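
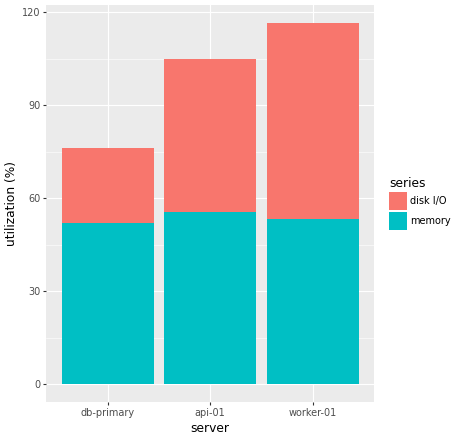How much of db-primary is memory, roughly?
≈ 50

memory top ≈ 50, bottom ≈ 0; segment ≈ 50.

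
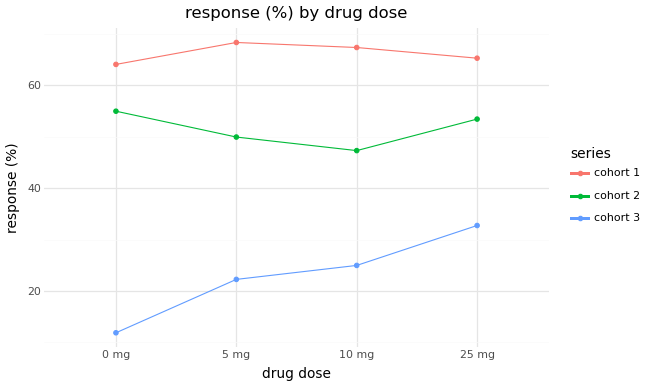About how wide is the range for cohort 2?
≈ 10

Max 0 mg ≈ 55, min 10 mg ≈ 45; range ≈ 10.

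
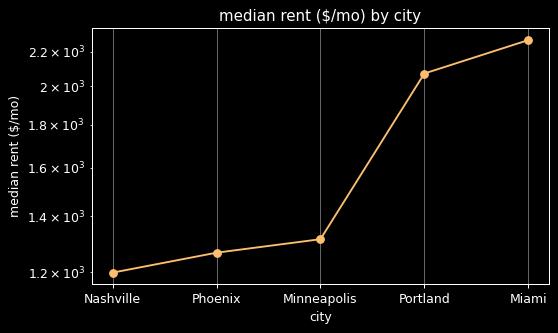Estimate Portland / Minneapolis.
Portland ≈ 2100, Minneapolis ≈ 1300; 2100/1300 ≈ 1.62.

≈ 1.62×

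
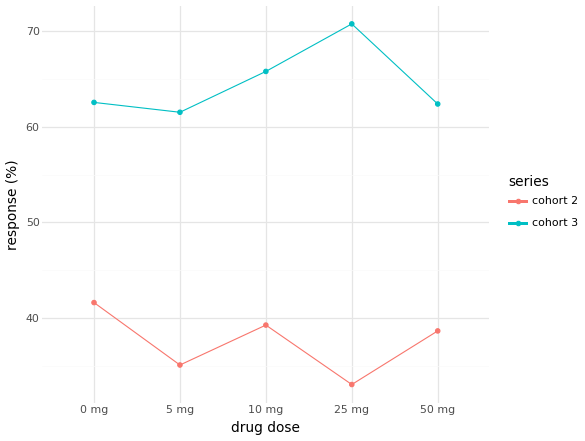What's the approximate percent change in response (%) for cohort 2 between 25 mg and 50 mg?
25 mg ≈ 35, 50 mg ≈ 40; (40 − 35) / 35 ≈ +14.3%.

≈ +14.3%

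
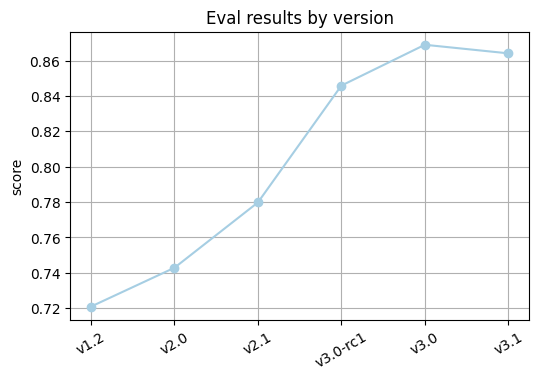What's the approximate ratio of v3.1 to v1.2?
v3.1 ≈ 0.86, v1.2 ≈ 0.72; 0.86/0.72 ≈ 1.19.

≈ 1.19×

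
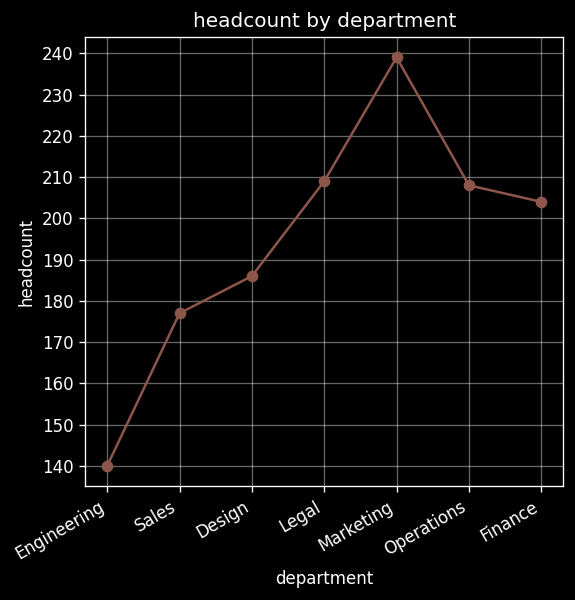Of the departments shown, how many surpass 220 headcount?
Above 220: Marketing.

1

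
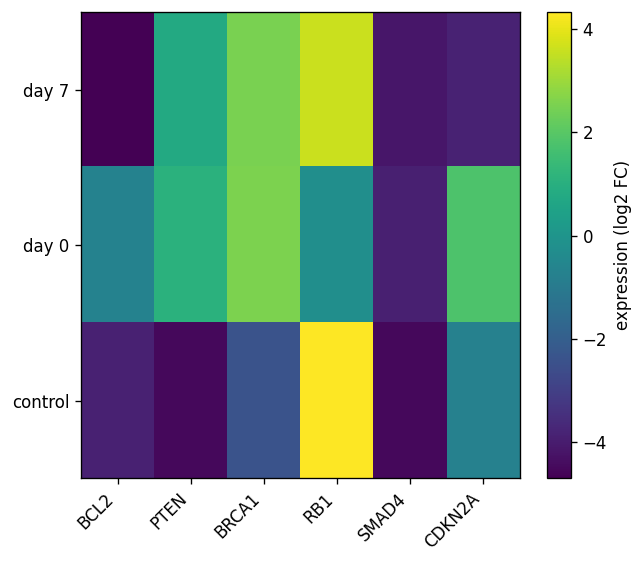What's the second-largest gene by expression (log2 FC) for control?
CDKN2A

Top 3 for control: RB1 ≈ 4, CDKN2A ≈ -1, BRCA1 ≈ -2.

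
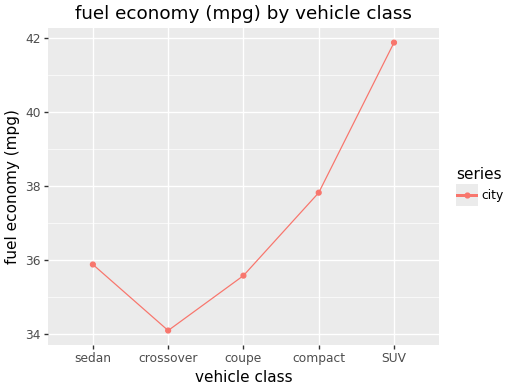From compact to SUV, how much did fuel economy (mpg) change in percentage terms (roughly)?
compact ≈ 38, SUV ≈ 42; (42 − 38) / 38 ≈ +10.5%.

≈ +10.5%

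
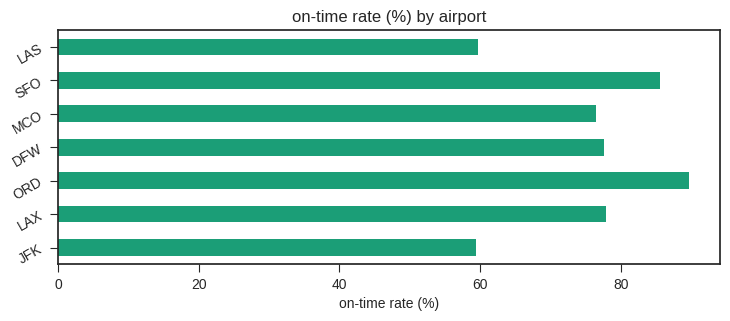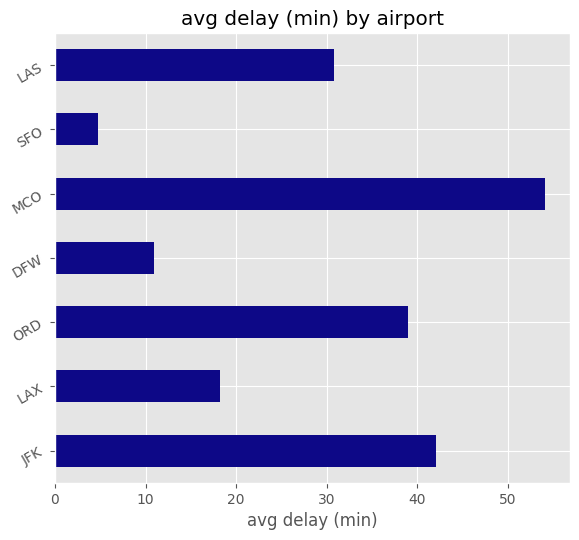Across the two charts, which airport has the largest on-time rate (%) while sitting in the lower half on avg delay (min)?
Chart 2 median avg delay (min) ≈ 30; below-median airports: LAX, DFW, SFO. Among those, SFO has the highest on-time rate (%) (≈ 90).

SFO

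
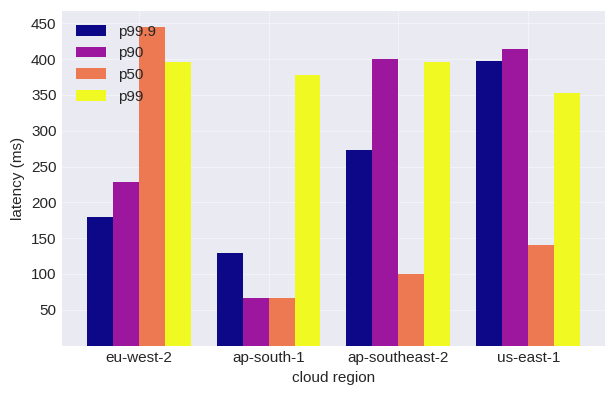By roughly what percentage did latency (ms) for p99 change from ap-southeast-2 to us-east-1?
≈ -12.5%

ap-southeast-2 ≈ 400, us-east-1 ≈ 350; (350 − 400) / 400 ≈ -12.5%.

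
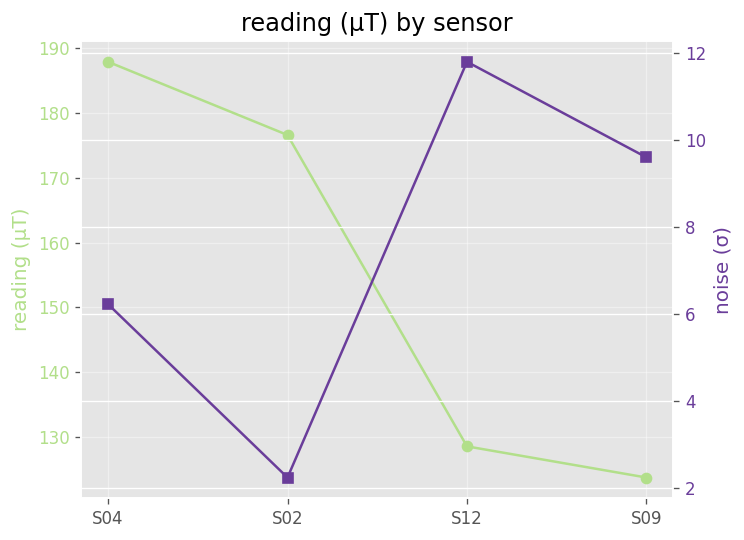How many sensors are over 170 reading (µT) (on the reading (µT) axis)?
2

Above 170: S04, S02.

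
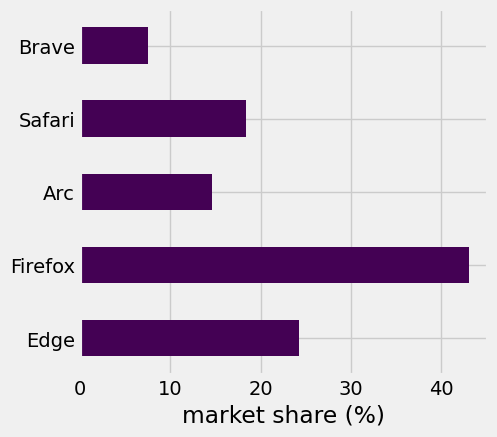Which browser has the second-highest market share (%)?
Edge

Top 3: Firefox ≈ 45, Edge ≈ 25, Safari ≈ 20.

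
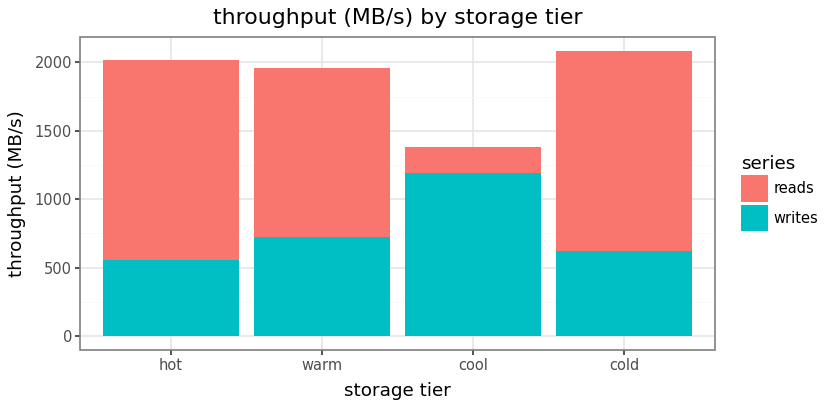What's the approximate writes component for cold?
writes top ≈ 600, bottom ≈ 0; segment ≈ 600.

≈ 600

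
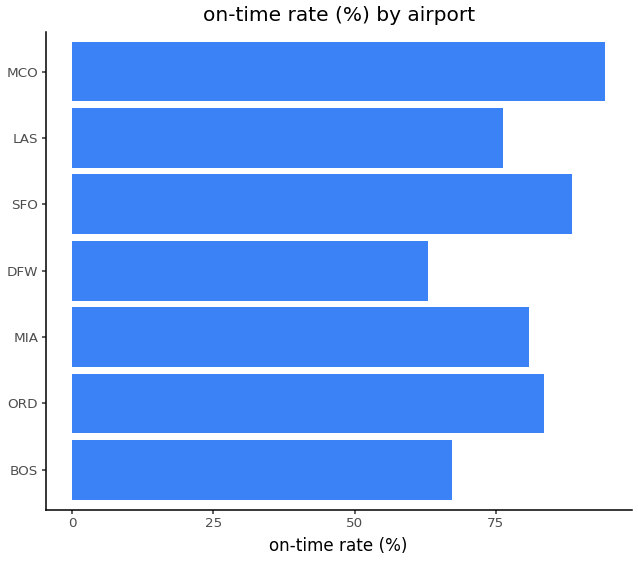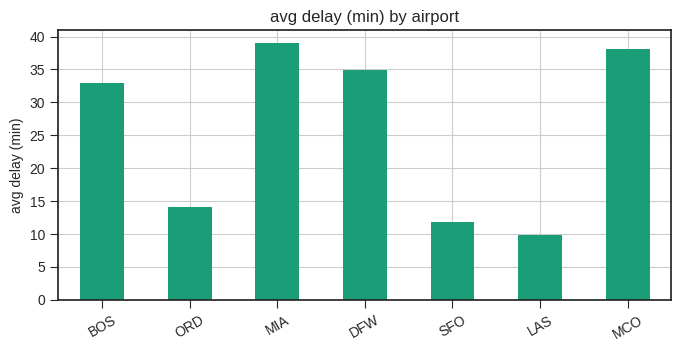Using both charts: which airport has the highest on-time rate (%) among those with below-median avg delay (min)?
Chart 2 median avg delay (min) ≈ 35; below-median airports: ORD, SFO, LAS. Among those, SFO has the highest on-time rate (%) (≈ 90).

SFO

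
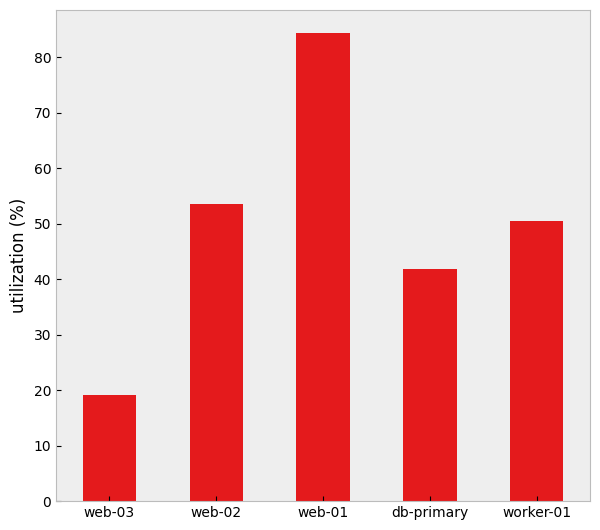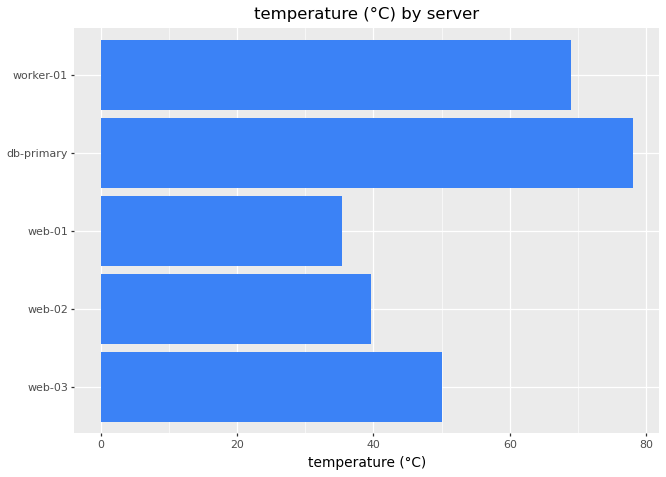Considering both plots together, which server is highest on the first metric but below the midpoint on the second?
web-01

Chart 2 median temperature (°C) ≈ 50; below-median servers: web-02, web-01. Among those, web-01 has the highest utilization (%) (≈ 80).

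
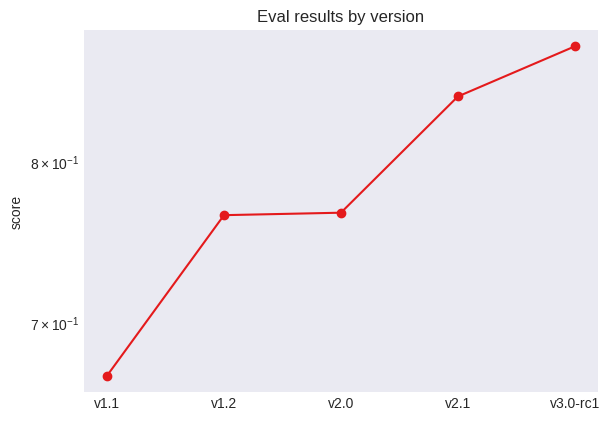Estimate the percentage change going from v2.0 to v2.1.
≈ +10.5%

v2.0 ≈ 0.76, v2.1 ≈ 0.84; (0.84 − 0.76) / 0.76 ≈ +10.5%.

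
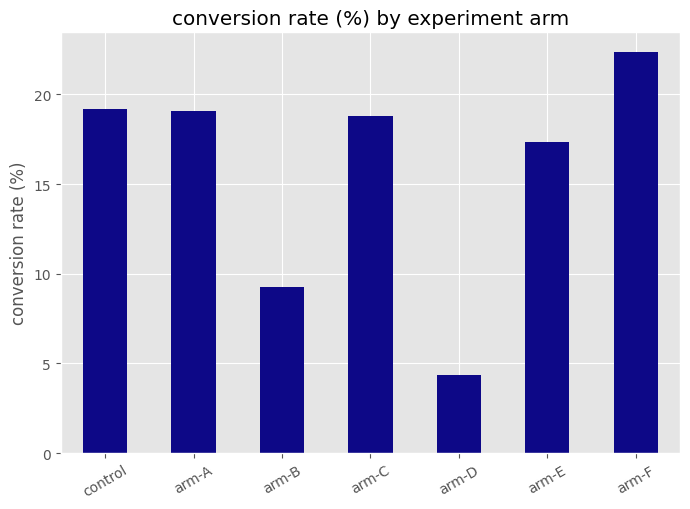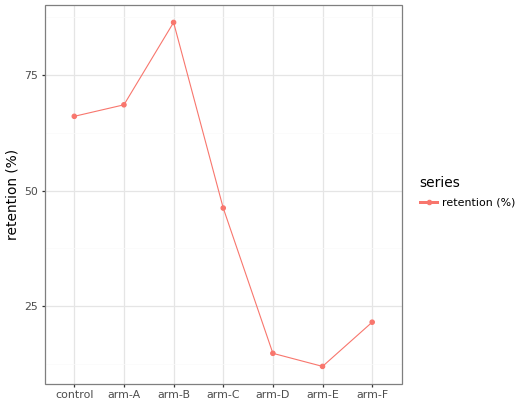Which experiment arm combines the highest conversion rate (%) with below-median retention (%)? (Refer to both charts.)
Chart 2 median retention (%) ≈ 50; below-median experiment arms: arm-D, arm-E, arm-F. Among those, arm-F has the highest conversion rate (%) (≈ 20).

arm-F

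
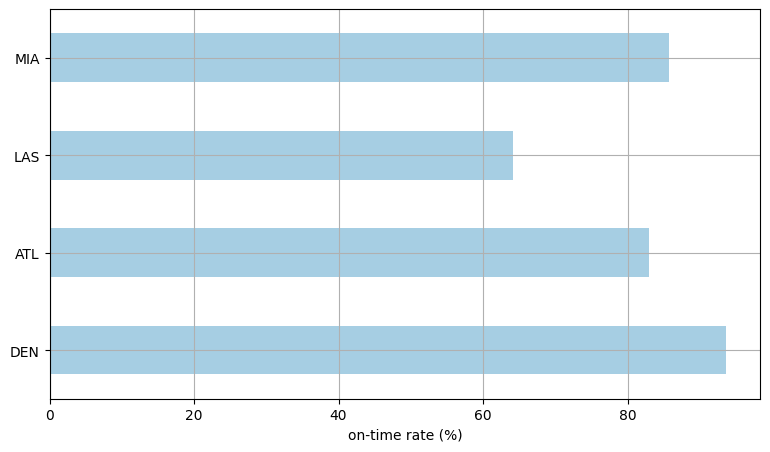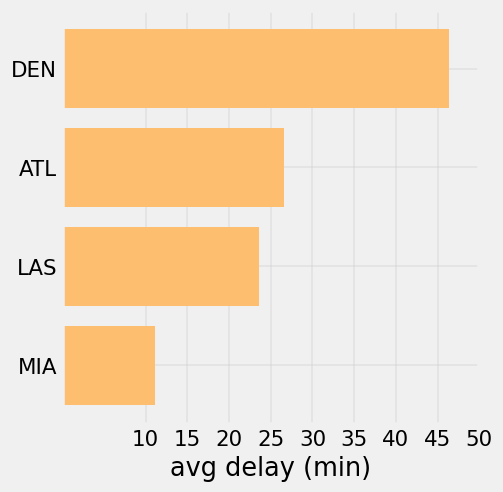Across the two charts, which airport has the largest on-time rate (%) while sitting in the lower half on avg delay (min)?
MIA

Chart 2 median avg delay (min) ≈ 25; below-median airports: LAS, MIA. Among those, MIA has the highest on-time rate (%) (≈ 90).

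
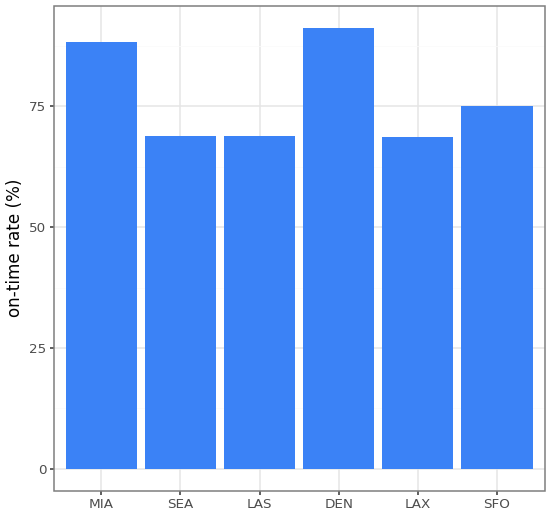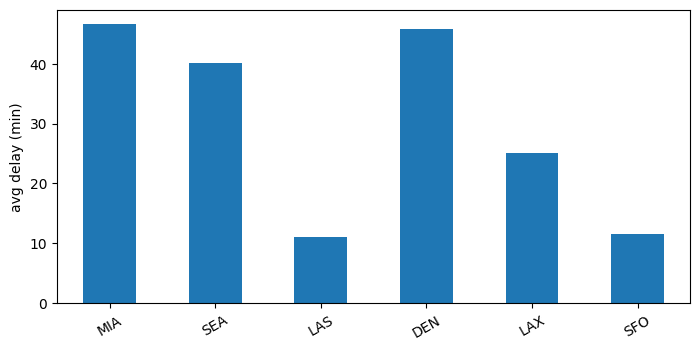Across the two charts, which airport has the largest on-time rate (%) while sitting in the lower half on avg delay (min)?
SFO

Chart 2 median avg delay (min) ≈ 35; below-median airports: LAS, LAX, SFO. Among those, SFO has the highest on-time rate (%) (≈ 80).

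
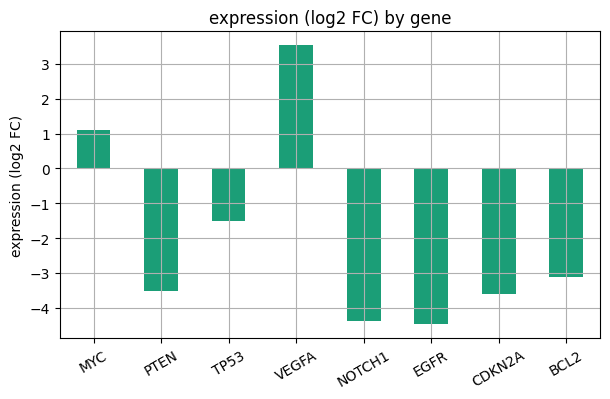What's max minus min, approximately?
Max VEGFA ≈ 4, min EGFR ≈ -4; range ≈ 8.

≈ 8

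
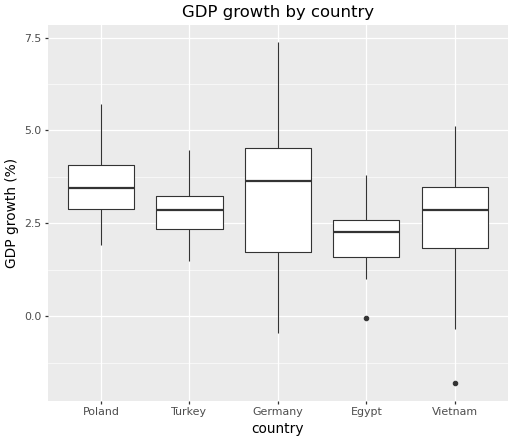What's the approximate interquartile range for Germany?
≈ 2.8

Q3 ≈ 4.6, Q1 ≈ 1.8; IQR ≈ 2.8.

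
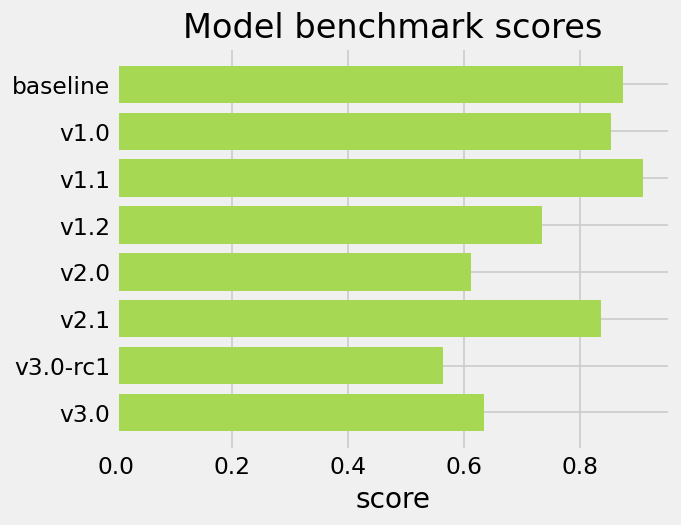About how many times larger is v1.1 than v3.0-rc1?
v1.1 ≈ 0.9, v3.0-rc1 ≈ 0.6; 0.9/0.6 ≈ 1.5.

≈ 1.5×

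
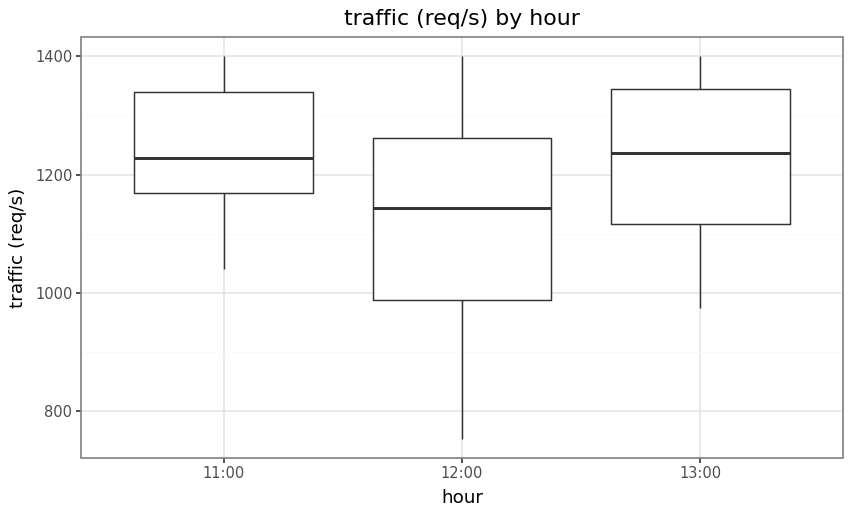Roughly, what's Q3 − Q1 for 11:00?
≈ 180

Q3 ≈ 1340, Q1 ≈ 1160; IQR ≈ 180.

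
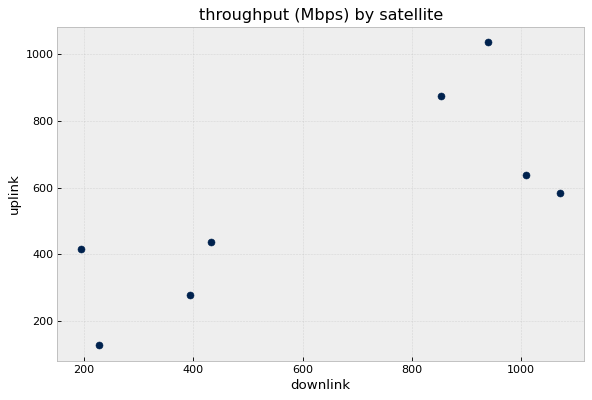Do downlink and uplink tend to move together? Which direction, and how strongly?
positive, strong

Points are positively correlated; strong (|r| ≈ 0.8).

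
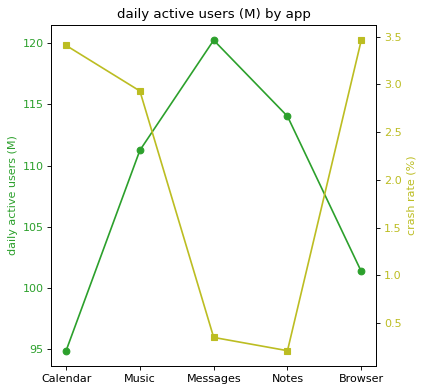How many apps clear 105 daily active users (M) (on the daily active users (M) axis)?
Above 105: Music, Messages, Notes.

3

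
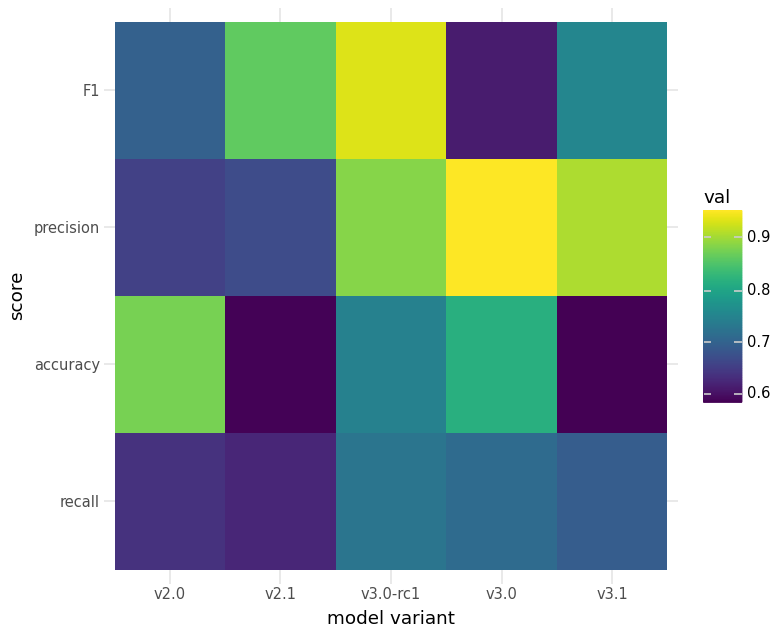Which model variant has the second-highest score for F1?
Top 3 for F1: v3.0-rc1 ≈ 0.95, v2.1 ≈ 0.85, v3.1 ≈ 0.75.

v2.1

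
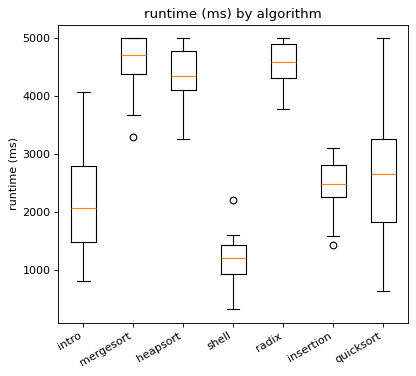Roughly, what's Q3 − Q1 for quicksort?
Q3 ≈ 3500, Q1 ≈ 2000; IQR ≈ 1500.

≈ 1500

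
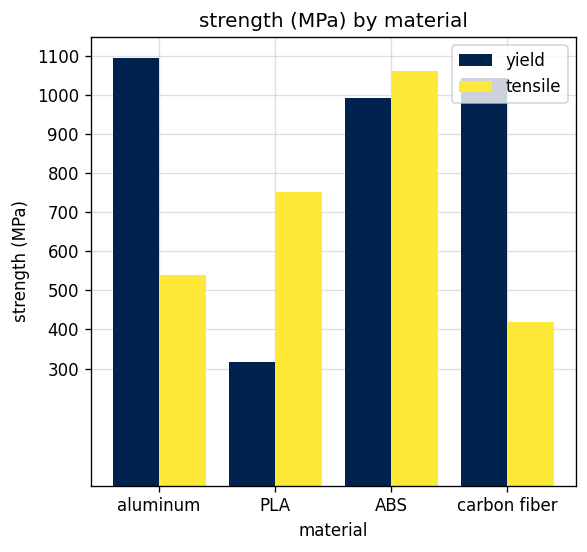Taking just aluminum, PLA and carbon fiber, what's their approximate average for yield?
≈ 800

(1100 + 300 + 1000) / 3 ≈ 800.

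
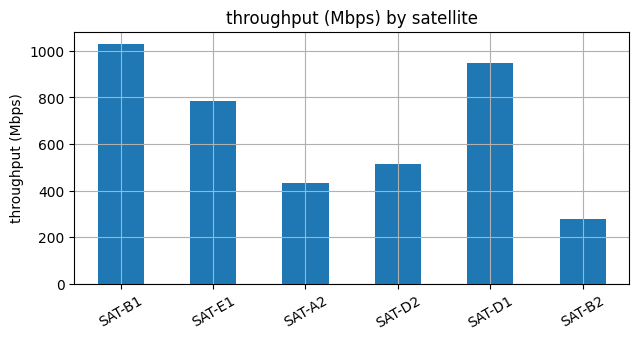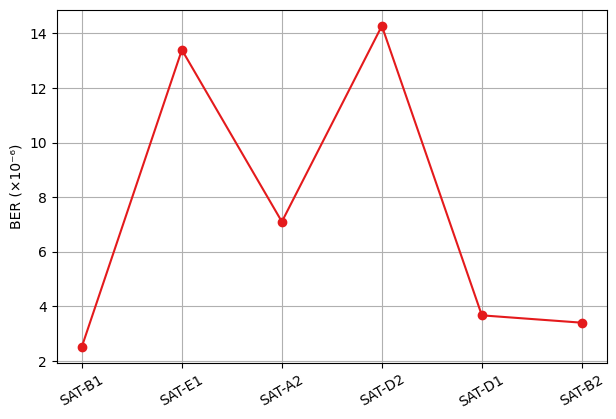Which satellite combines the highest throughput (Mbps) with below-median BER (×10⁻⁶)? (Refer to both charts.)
Chart 2 median BER (×10⁻⁶) ≈ 6; below-median satellites: SAT-B1, SAT-D1, SAT-B2. Among those, SAT-B1 has the highest throughput (Mbps) (≈ 1000).

SAT-B1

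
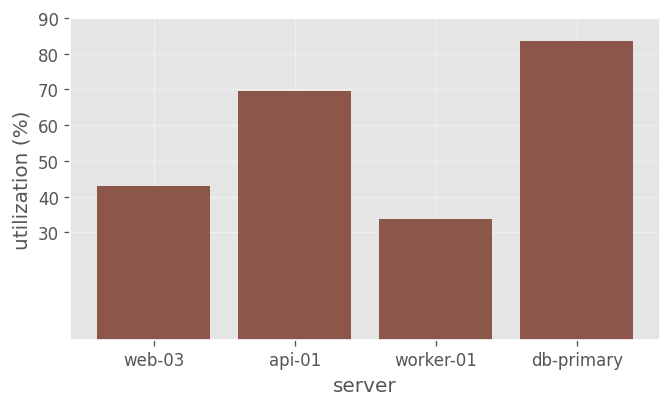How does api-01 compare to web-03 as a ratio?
api-01 ≈ 70, web-03 ≈ 40; 70/40 ≈ 1.75.

≈ 1.75×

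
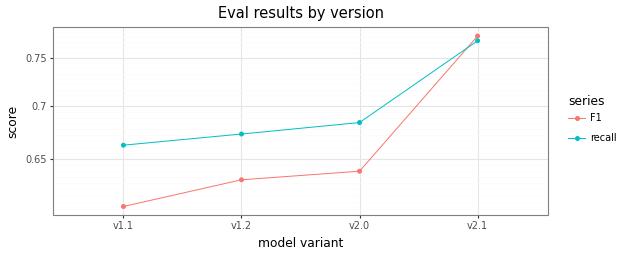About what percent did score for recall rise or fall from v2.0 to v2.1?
v2.0 ≈ 0.68, v2.1 ≈ 0.76; (0.76 − 0.68) / 0.68 ≈ +11.8%.

≈ +11.8%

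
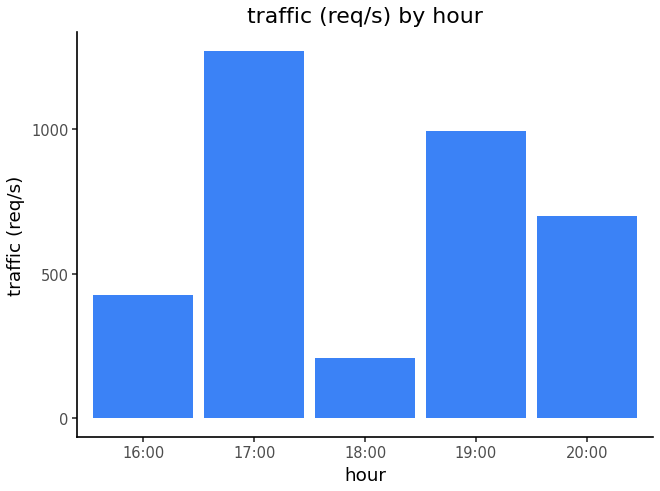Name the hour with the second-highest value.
Top 3: 17:00 ≈ 1200, 19:00 ≈ 1000, 20:00 ≈ 600.

19:00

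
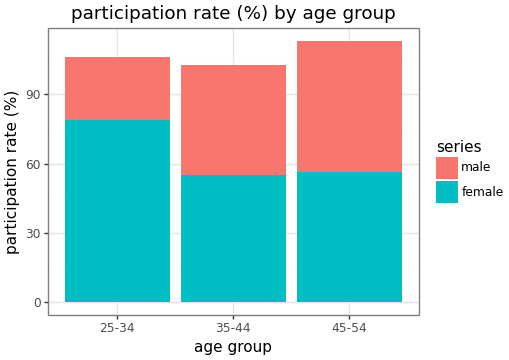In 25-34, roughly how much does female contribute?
≈ 80

female top ≈ 80, bottom ≈ 0; segment ≈ 80.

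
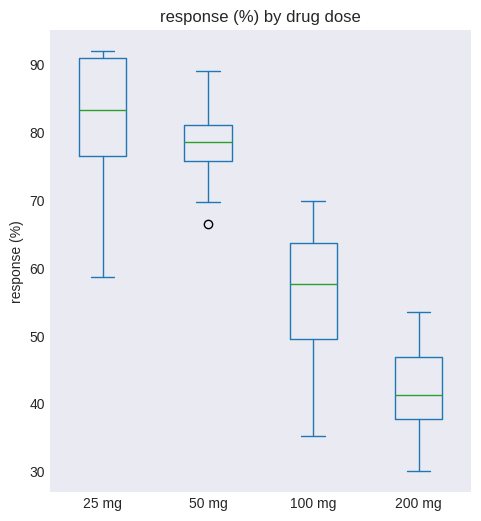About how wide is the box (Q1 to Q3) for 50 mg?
Q3 ≈ 80, Q1 ≈ 75; IQR ≈ 5.

≈ 5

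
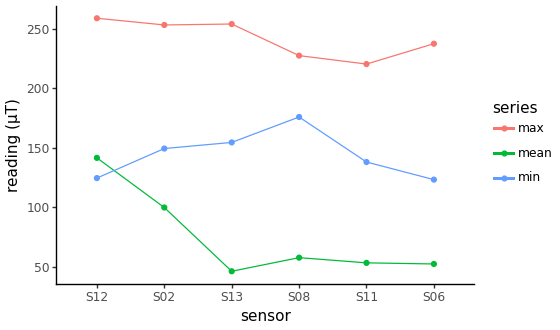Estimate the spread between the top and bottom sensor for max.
≈ 40

Max S12 ≈ 260, min S11 ≈ 220; range ≈ 40.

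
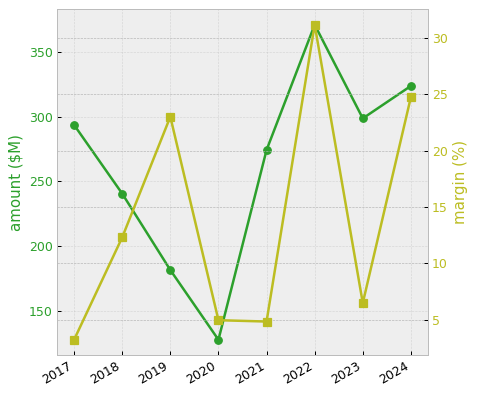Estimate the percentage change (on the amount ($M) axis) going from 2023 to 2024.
2023 ≈ 300, 2024 ≈ 325; (325 − 300) / 300 ≈ +8.3%.

≈ +8.3%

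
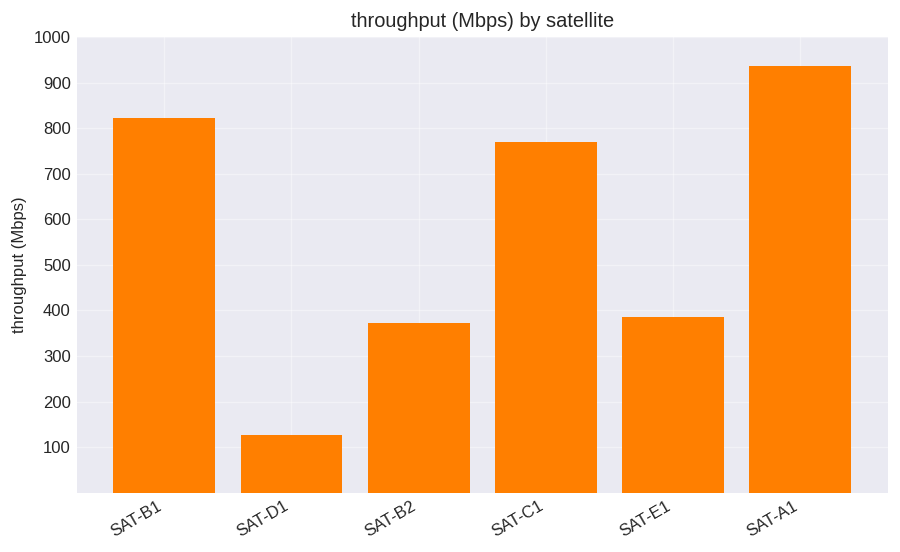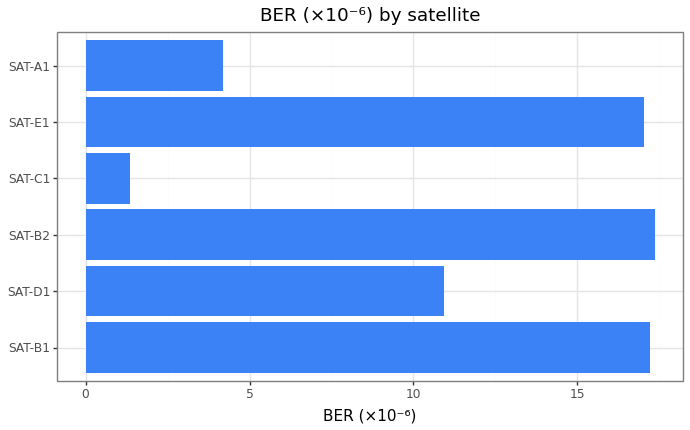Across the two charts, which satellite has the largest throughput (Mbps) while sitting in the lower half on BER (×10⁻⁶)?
SAT-A1

Chart 2 median BER (×10⁻⁶) ≈ 14; below-median satellites: SAT-D1, SAT-C1, SAT-A1. Among those, SAT-A1 has the highest throughput (Mbps) (≈ 900).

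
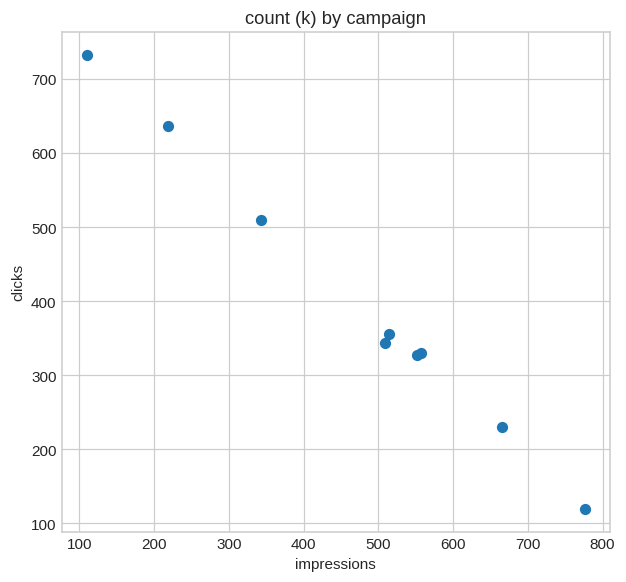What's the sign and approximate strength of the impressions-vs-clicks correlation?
Points are negatively correlated; strong (|r| ≈ 1.0).

negative, strong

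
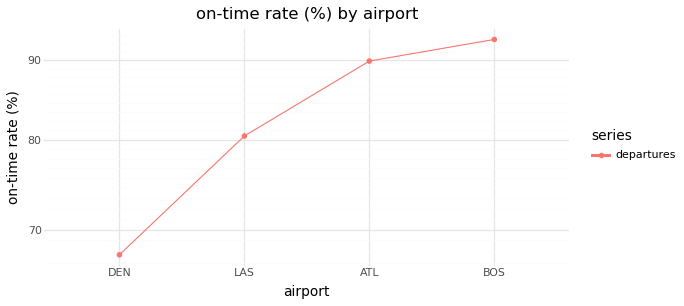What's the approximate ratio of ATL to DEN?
ATL ≈ 90, DEN ≈ 65; 90/65 ≈ 1.38.

≈ 1.38×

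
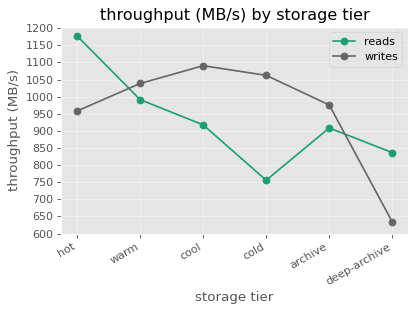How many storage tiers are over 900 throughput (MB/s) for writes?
5

Above 900: hot, warm, cool, cold, archive.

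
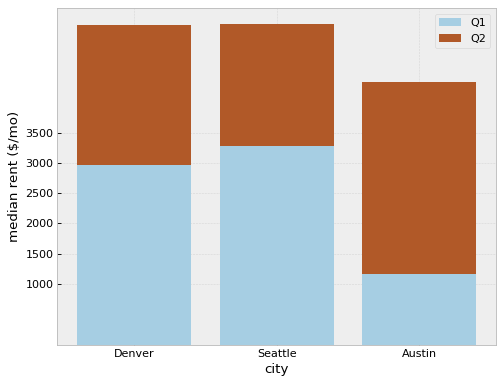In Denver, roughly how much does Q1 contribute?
≈ 3000

Q1 top ≈ 3000, bottom ≈ 0; segment ≈ 3000.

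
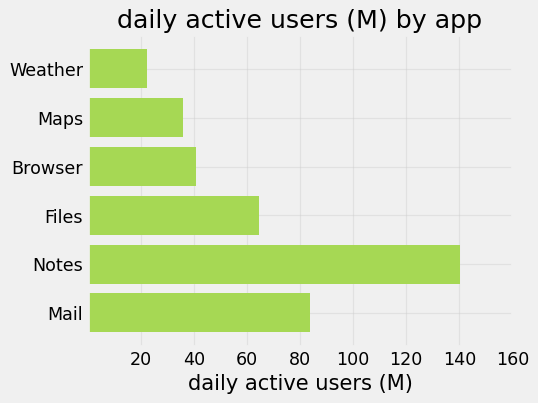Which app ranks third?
Files

Top 4: Notes ≈ 140, Mail ≈ 80, Files ≈ 60, Browser ≈ 40.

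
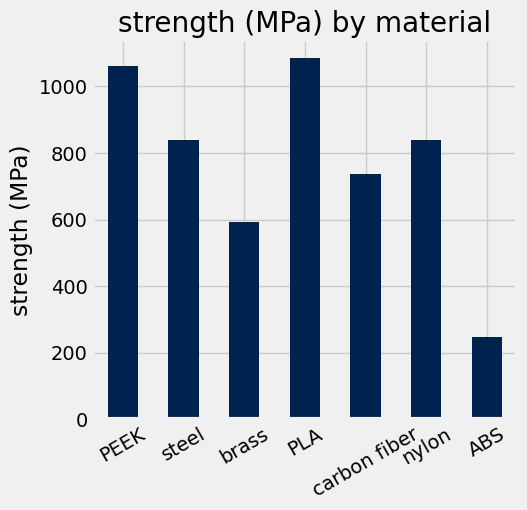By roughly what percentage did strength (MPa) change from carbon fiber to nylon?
≈ +14.3%

carbon fiber ≈ 700, nylon ≈ 800; (800 − 700) / 700 ≈ +14.3%.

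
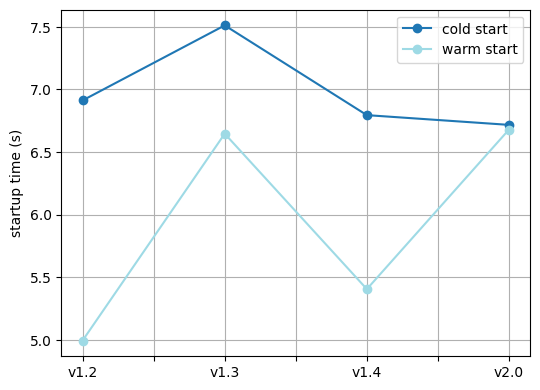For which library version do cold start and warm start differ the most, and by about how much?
v1.2, ≈ 2.0 s

v1.2: cold start ≈ 7.0, warm start ≈ 5.0 → gap ≈ 2.0. Next-largest (v1.4) is only ≈ 1.5.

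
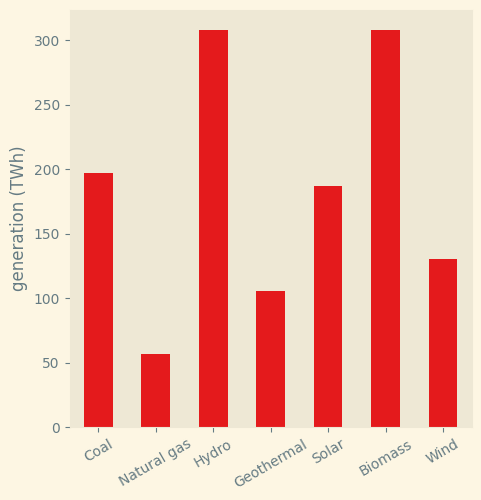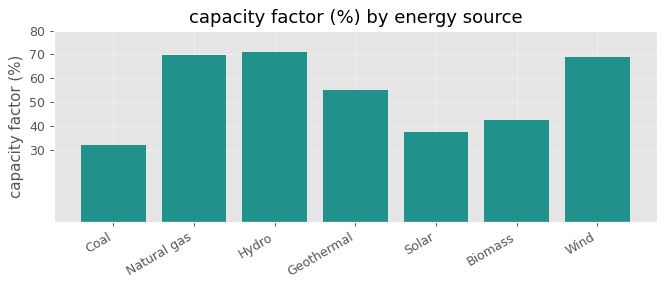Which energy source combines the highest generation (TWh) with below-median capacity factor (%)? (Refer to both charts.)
Chart 2 median capacity factor (%) ≈ 60; below-median energy sources: Coal, Solar, Biomass. Among those, Biomass has the highest generation (TWh) (≈ 300).

Biomass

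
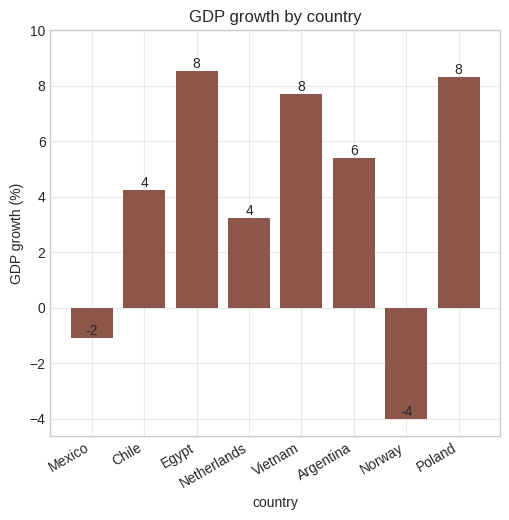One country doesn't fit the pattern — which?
Norway

Norway ≈ -4; the rest sit between ≈ -2 and ≈ 8.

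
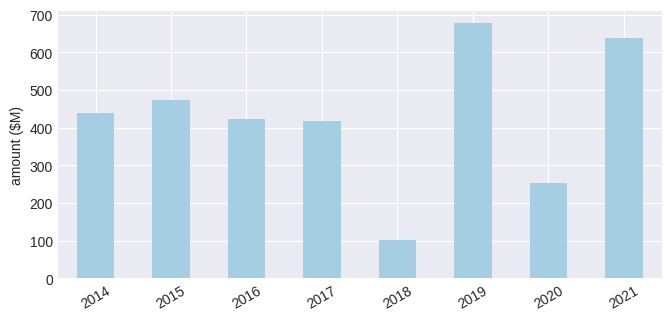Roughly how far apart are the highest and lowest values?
Max 2019 ≈ 700, min 2018 ≈ 100; range ≈ 600.

≈ 600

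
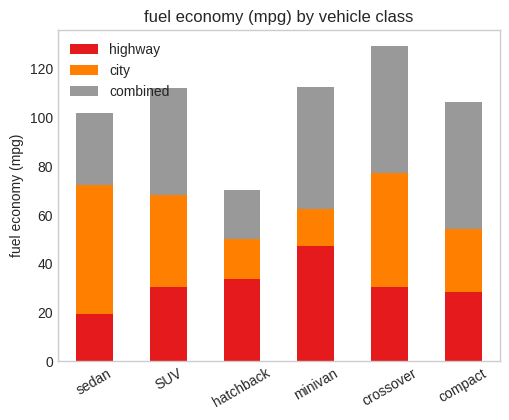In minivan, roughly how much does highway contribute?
highway top ≈ 40, bottom ≈ 0; segment ≈ 40.

≈ 40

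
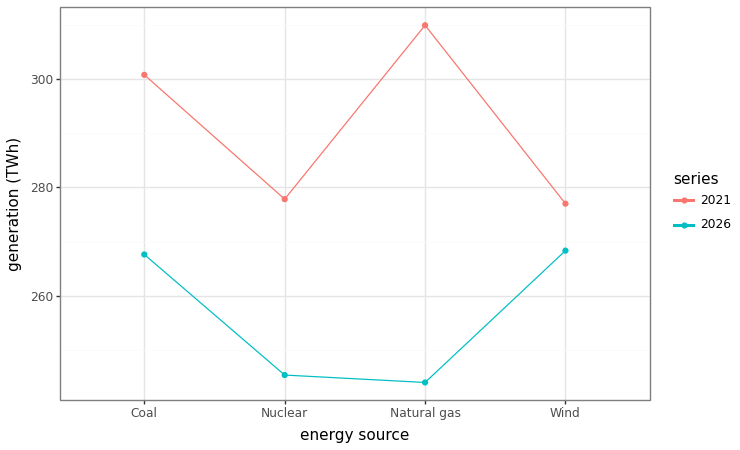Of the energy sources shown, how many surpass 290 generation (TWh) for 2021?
2

Above 290: Coal, Natural gas.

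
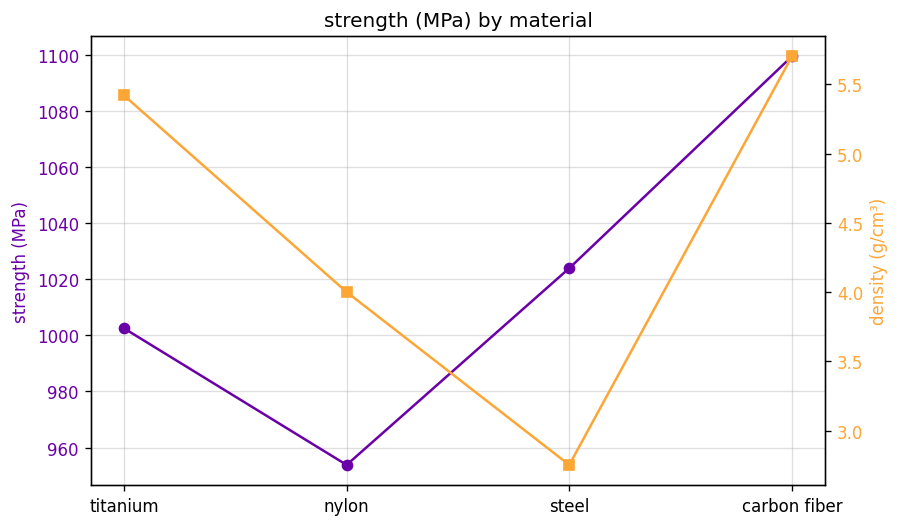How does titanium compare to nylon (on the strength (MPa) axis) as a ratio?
titanium ≈ 1000, nylon ≈ 960; 1000/960 ≈ 1.04.

≈ 1.04×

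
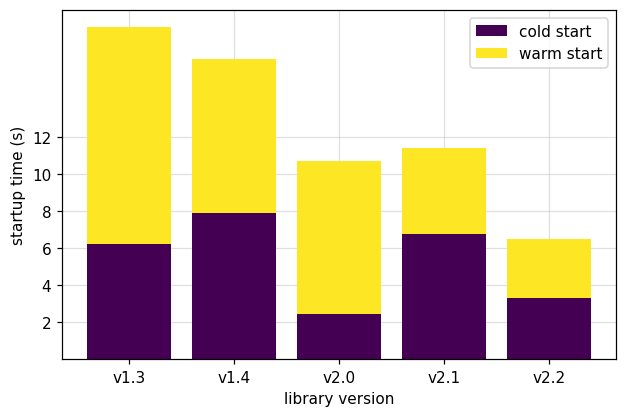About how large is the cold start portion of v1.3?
cold start top ≈ 6, bottom ≈ 0; segment ≈ 6.

≈ 6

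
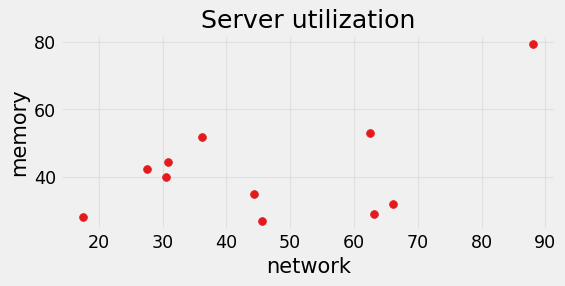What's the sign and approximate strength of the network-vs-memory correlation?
positive, moderate

Points are positively correlated; moderate (|r| ≈ 0.5).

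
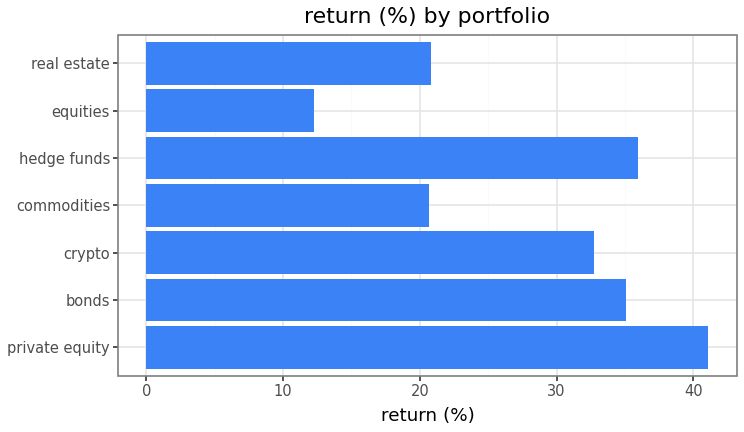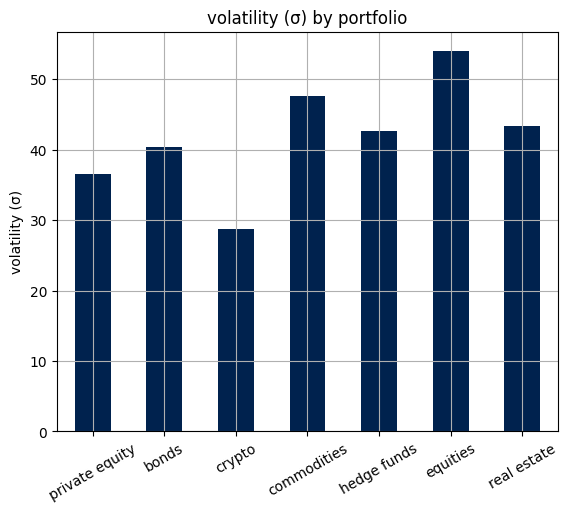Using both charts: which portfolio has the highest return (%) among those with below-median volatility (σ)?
Chart 2 median volatility (σ) ≈ 45; below-median portfolios: private equity, bonds, crypto. Among those, private equity has the highest return (%) (≈ 40).

private equity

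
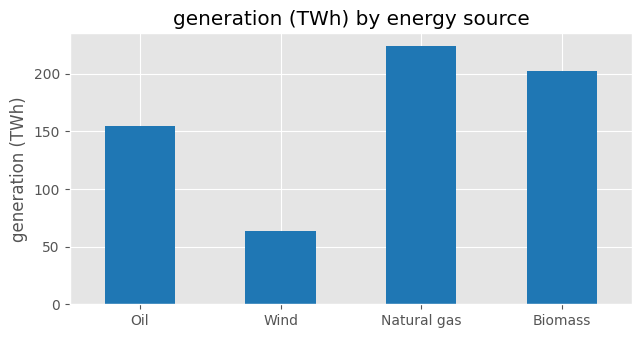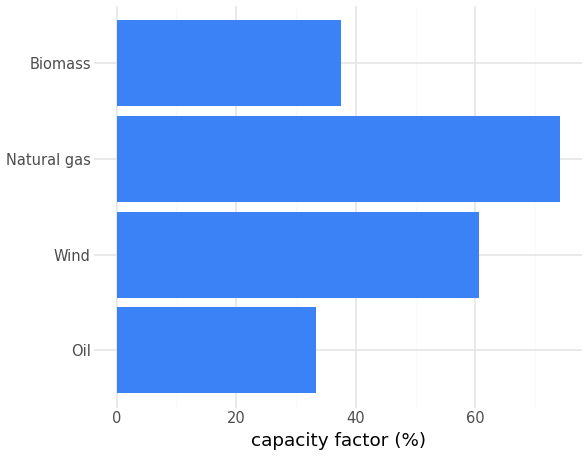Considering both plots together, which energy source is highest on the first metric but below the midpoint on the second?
Chart 2 median capacity factor (%) ≈ 50; below-median energy sources: Oil, Biomass. Among those, Biomass has the highest generation (TWh) (≈ 200).

Biomass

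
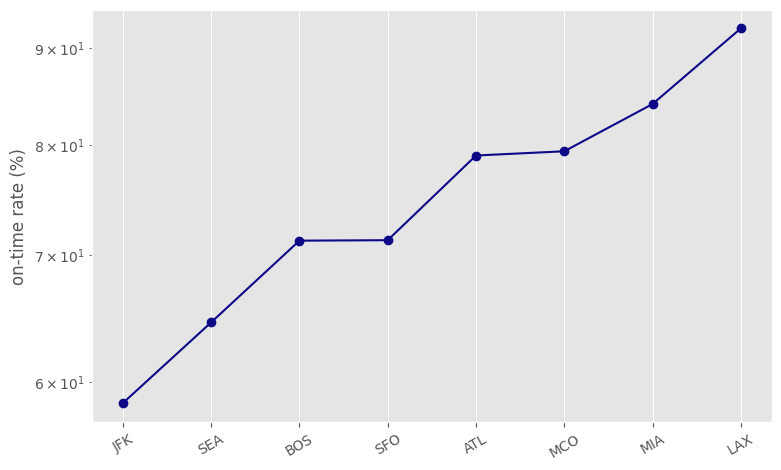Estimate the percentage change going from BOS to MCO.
BOS ≈ 70, MCO ≈ 80; (80 − 70) / 70 ≈ +14.3%.

≈ +14.3%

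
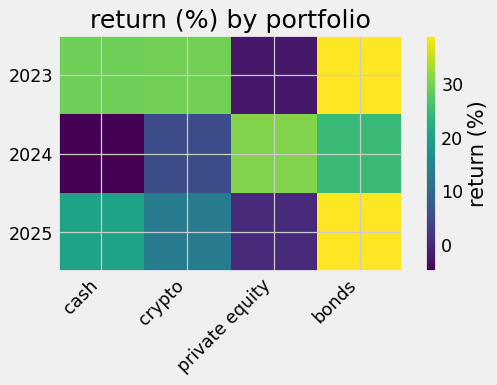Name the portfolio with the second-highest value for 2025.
cash

Top 3 for 2025: bonds ≈ 40, cash ≈ 20, crypto ≈ 15.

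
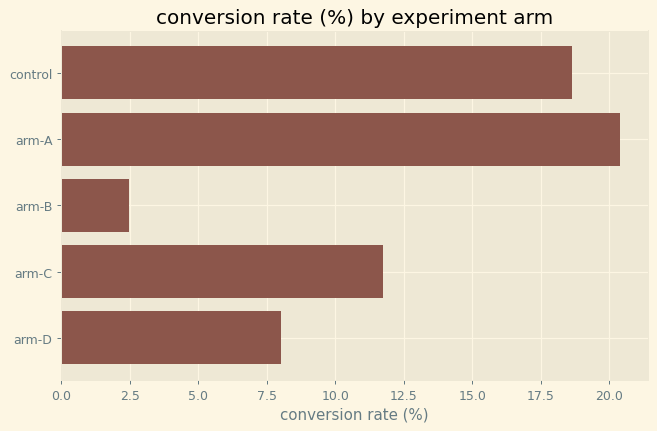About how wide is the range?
≈ 18

Max arm-A ≈ 20, min arm-B ≈ 2; range ≈ 18.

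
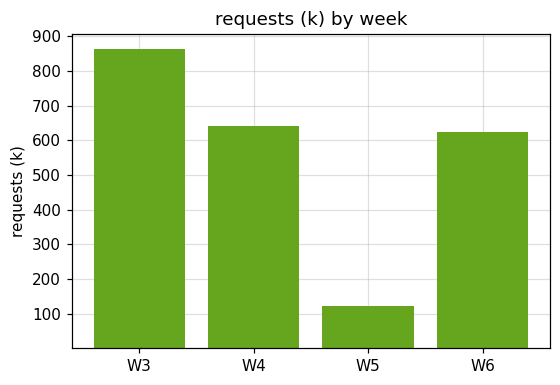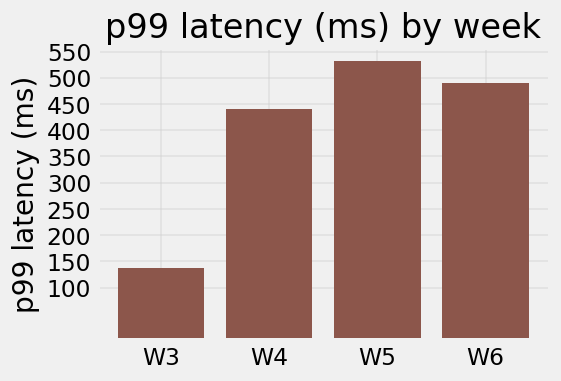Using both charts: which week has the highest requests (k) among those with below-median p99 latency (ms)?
Chart 2 median p99 latency (ms) ≈ 450; below-median weeks: W3, W4. Among those, W3 has the highest requests (k) (≈ 900).

W3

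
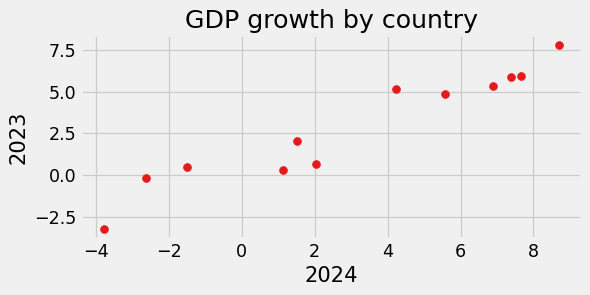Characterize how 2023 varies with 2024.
Points are positively correlated; strong (|r| ≈ 1.0).

positive, strong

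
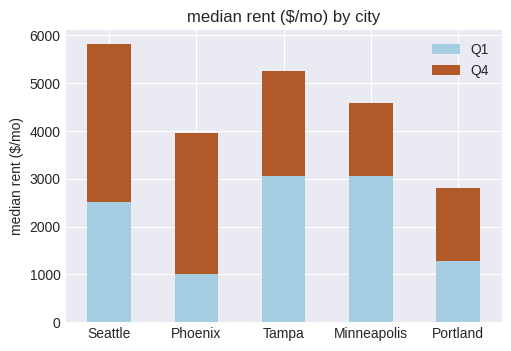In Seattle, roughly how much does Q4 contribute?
Q4 top ≈ 6000, bottom ≈ 2500; segment ≈ 3500.

≈ 3500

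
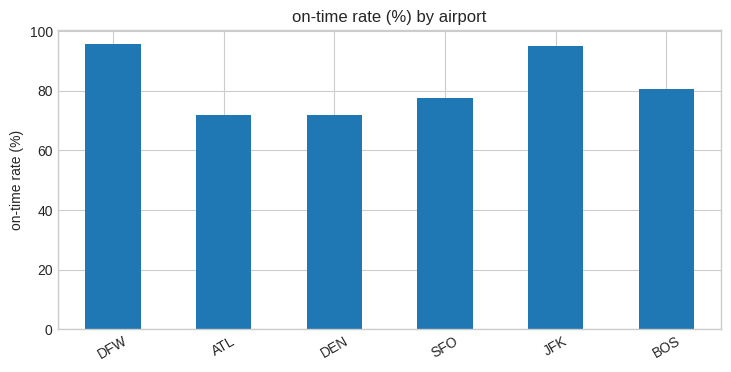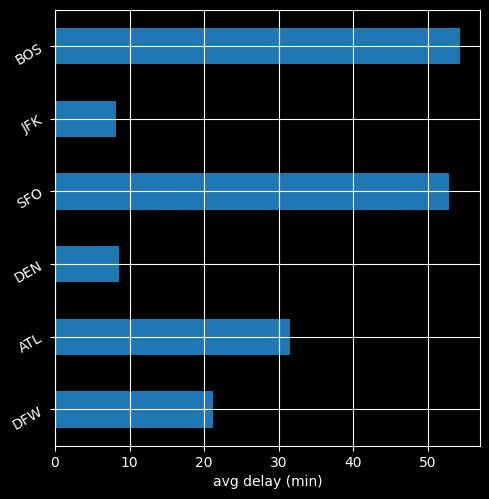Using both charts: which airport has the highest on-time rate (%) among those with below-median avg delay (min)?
Chart 2 median avg delay (min) ≈ 25; below-median airports: DFW, DEN, JFK. Among those, DFW has the highest on-time rate (%) (≈ 100).

DFW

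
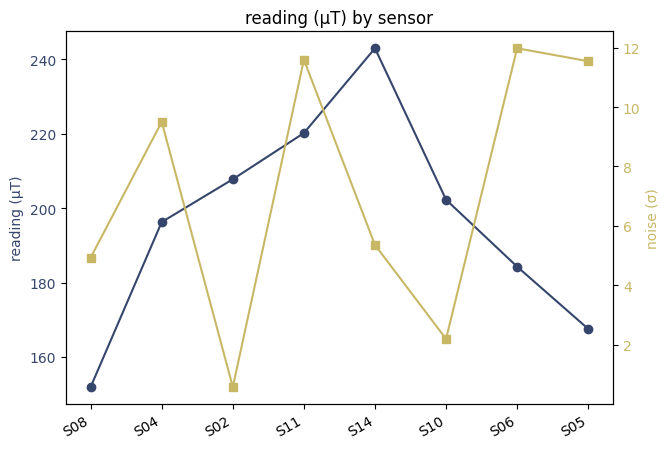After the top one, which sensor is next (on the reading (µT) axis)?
Top 3 (on the reading (µT) axis): S14 ≈ 240, S11 ≈ 220, S02 ≈ 210.

S11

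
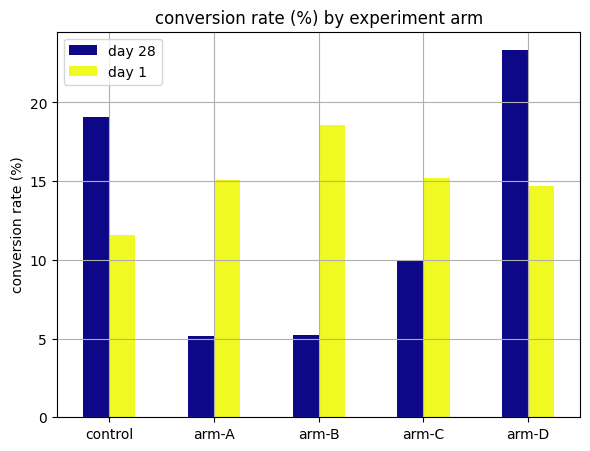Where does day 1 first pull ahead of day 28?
arm-A

control: day 1 ≈ 12 vs day 28 ≈ 20 (not yet); arm-A: day 1 ≈ 16 vs day 28 ≈ 6 (first crossover).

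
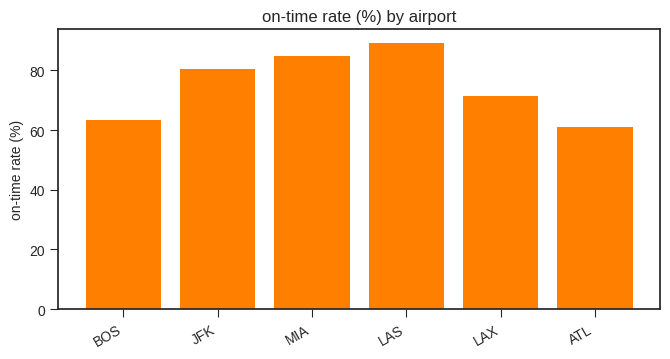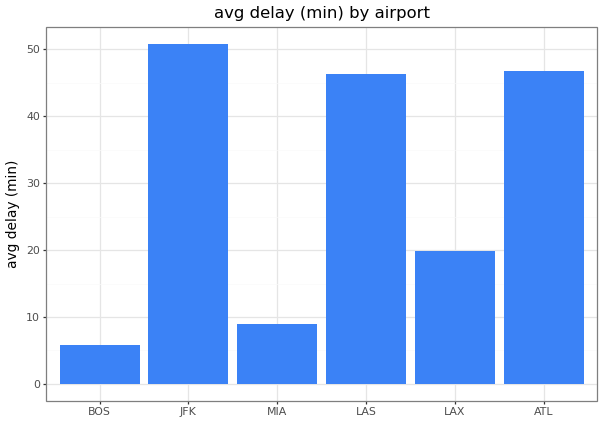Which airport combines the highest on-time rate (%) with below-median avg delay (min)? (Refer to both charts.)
MIA

Chart 2 median avg delay (min) ≈ 35; below-median airports: BOS, MIA, LAX. Among those, MIA has the highest on-time rate (%) (≈ 80).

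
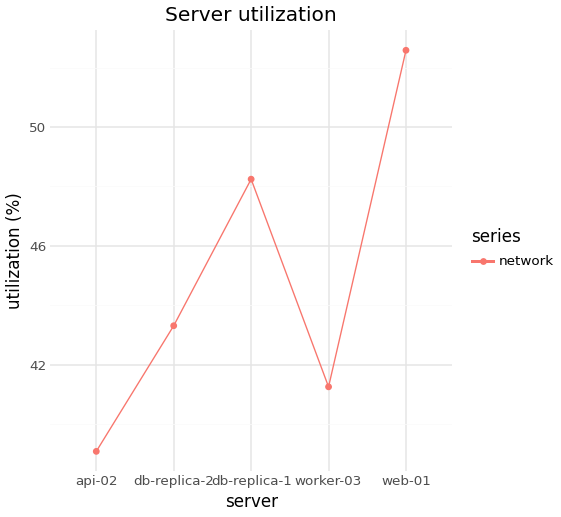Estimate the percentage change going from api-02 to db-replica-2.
api-02 ≈ 40, db-replica-2 ≈ 44; (44 − 40) / 40 ≈ +10%.

≈ +10%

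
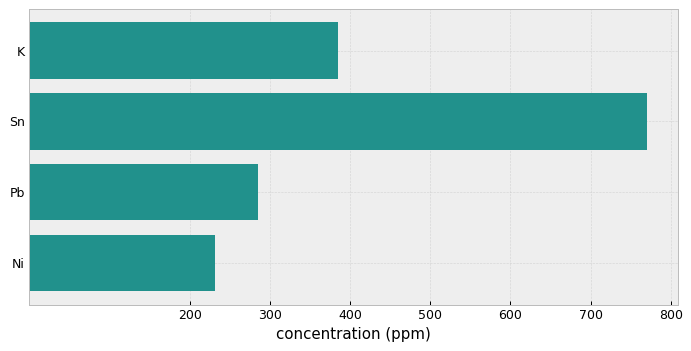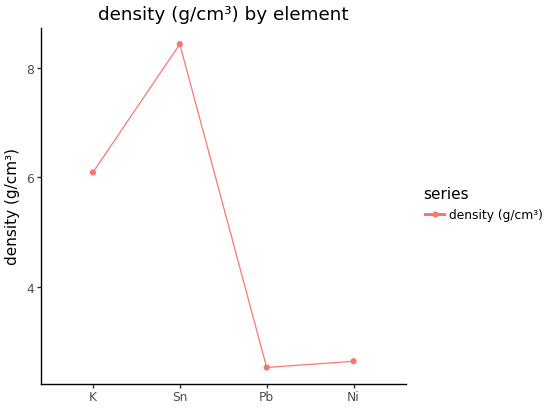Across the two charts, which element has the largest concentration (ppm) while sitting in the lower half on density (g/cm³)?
Pb

Chart 2 median density (g/cm³) ≈ 4; below-median elements: Pb, Ni. Among those, Pb has the highest concentration (ppm) (≈ 300).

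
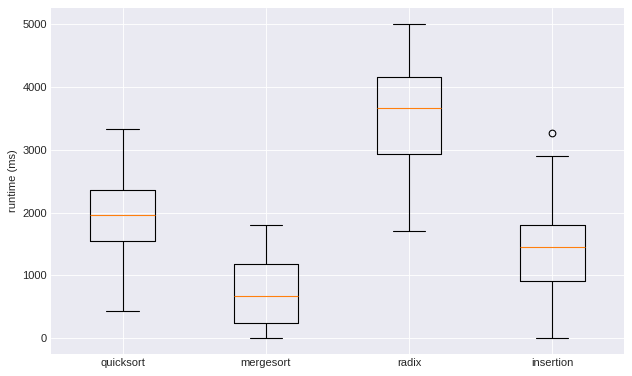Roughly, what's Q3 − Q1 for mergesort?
≈ 1000

Q3 ≈ 1000, Q1 ≈ 0; IQR ≈ 1000.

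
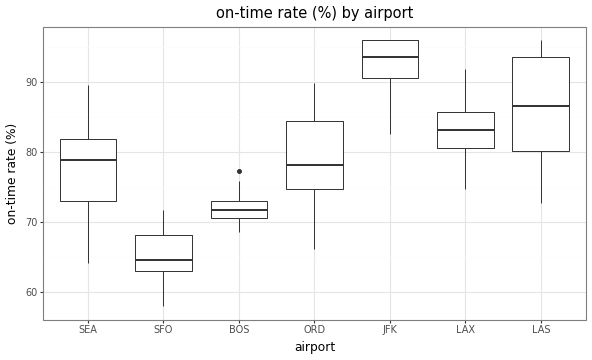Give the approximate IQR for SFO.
Q3 ≈ 70, Q1 ≈ 65; IQR ≈ 5.

≈ 5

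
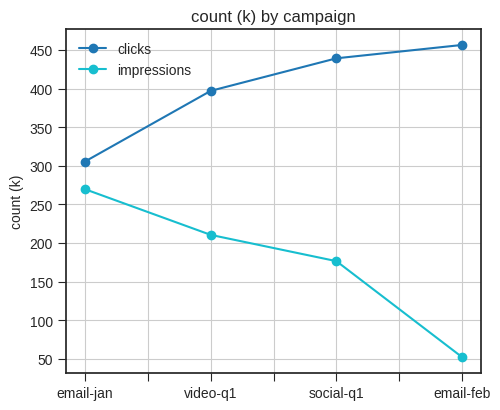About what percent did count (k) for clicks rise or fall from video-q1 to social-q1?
video-q1 ≈ 400, social-q1 ≈ 450; (450 − 400) / 400 ≈ +12.5%.

≈ +12.5%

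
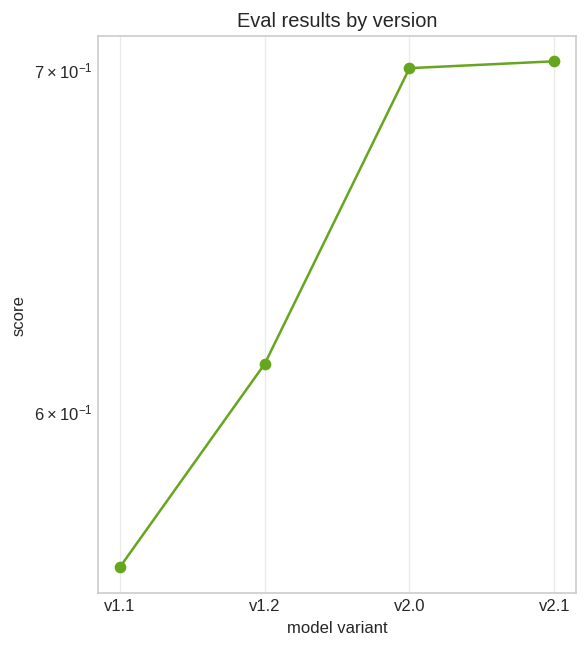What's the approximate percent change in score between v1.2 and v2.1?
≈ +12.9%

v1.2 ≈ 0.62, v2.1 ≈ 0.70; (0.70 − 0.62) / 0.62 ≈ +12.9%.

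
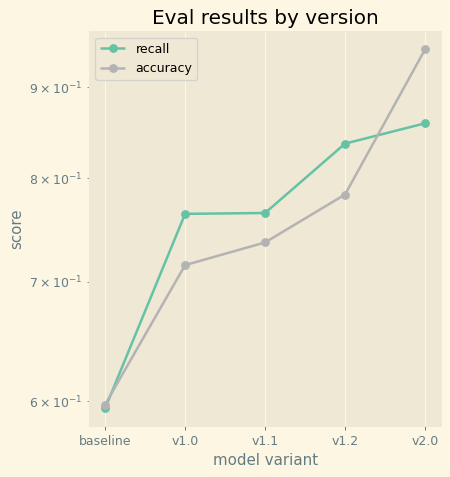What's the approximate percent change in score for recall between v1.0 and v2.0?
≈ +13.3%

v1.0 ≈ 0.75, v2.0 ≈ 0.85; (0.85 − 0.75) / 0.75 ≈ +13.3%.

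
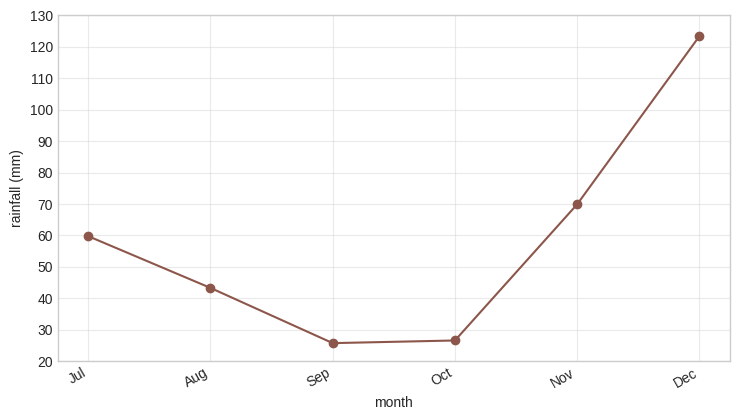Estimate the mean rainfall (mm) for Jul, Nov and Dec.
≈ 83

(60 + 70 + 120) / 3 ≈ 83.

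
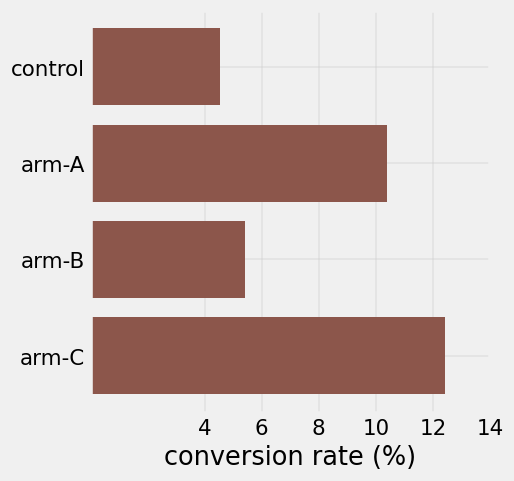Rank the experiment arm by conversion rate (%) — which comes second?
Top 3: arm-C ≈ 12, arm-A ≈ 10, arm-B ≈ 6.

arm-A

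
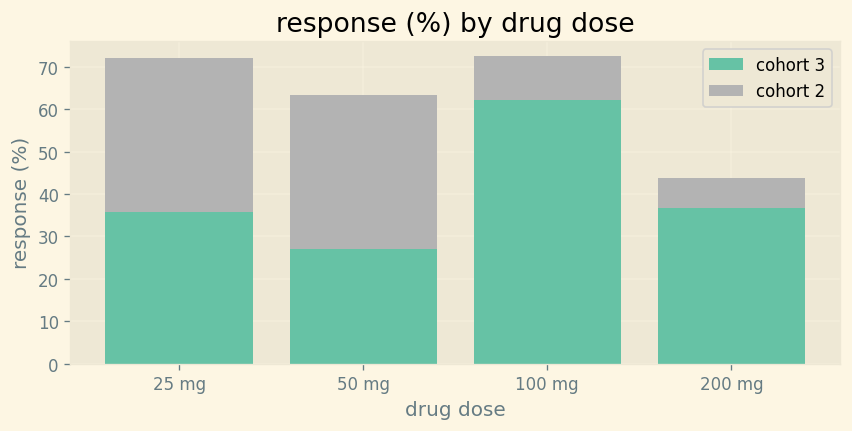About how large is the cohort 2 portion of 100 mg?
≈ 10

cohort 2 top ≈ 70, bottom ≈ 60; segment ≈ 10.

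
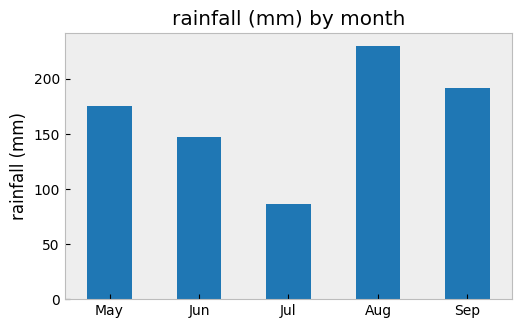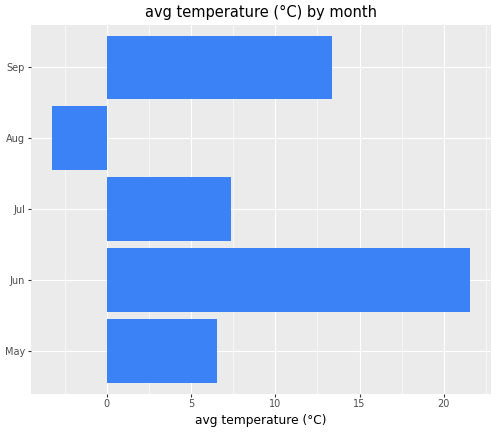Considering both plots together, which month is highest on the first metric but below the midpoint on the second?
Chart 2 median avg temperature (°C) ≈ 8; below-median months: May, Aug. Among those, Aug has the highest rainfall (mm) (≈ 225).

Aug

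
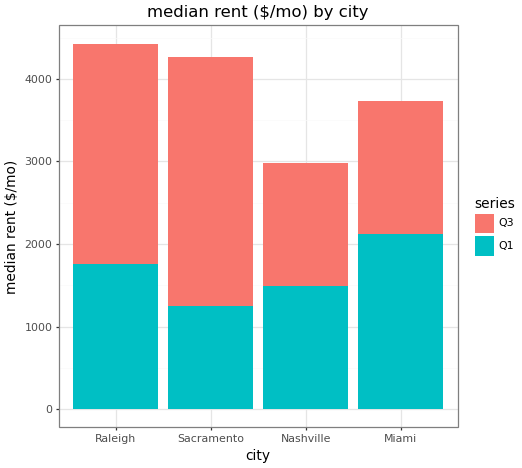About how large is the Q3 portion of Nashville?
Q3 top ≈ 3000, bottom ≈ 1500; segment ≈ 1500.

≈ 1500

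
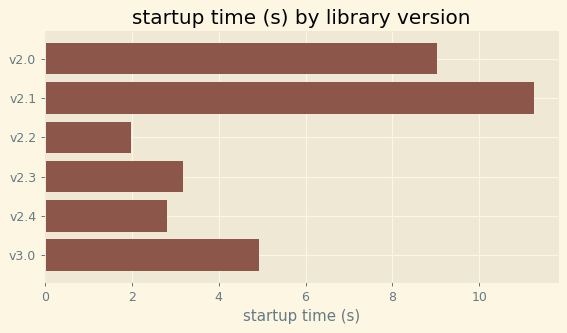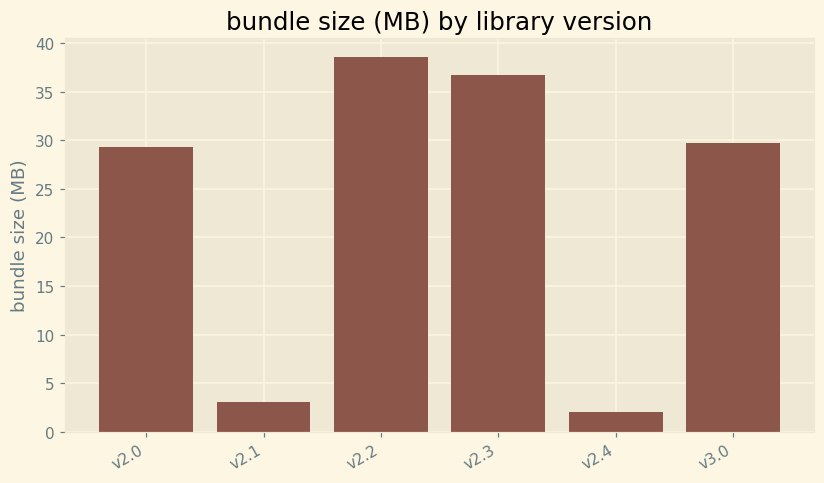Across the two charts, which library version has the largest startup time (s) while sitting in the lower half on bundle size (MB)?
v2.1

Chart 2 median bundle size (MB) ≈ 30; below-median library versions: v2.0, v2.1, v2.4. Among those, v2.1 has the highest startup time (s) (≈ 12).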